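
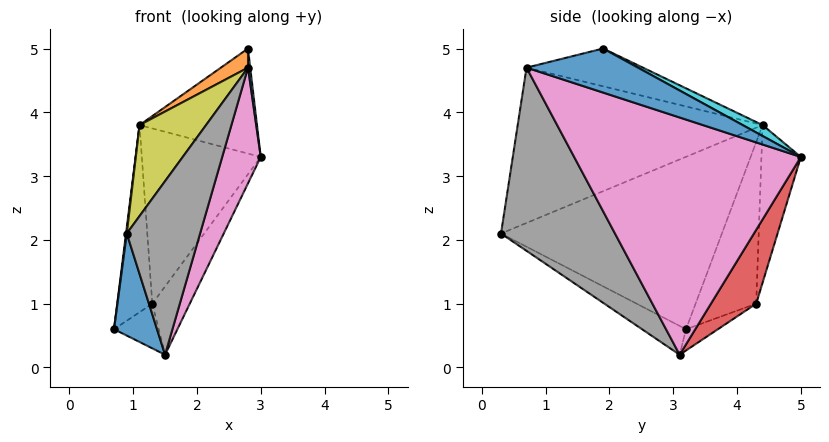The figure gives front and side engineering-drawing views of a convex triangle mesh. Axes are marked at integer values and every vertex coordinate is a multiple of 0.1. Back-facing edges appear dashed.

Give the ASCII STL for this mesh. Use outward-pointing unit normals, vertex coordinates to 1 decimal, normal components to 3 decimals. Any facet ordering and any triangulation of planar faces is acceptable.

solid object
 facet normal -0.446 -0.435 -0.782
  outer loop
   vertex 1.5 3.1 0.2
   vertex 0.9 0.3 2.1
   vertex 0.7 3.2 0.6
  endloop
 endfacet
 facet normal -0.992 -0.004 0.125
  outer loop
   vertex 1.1 4.4 3.8
   vertex 0.7 3.2 0.6
   vertex 0.9 0.3 2.1
  endloop
 endfacet
 facet normal -0.343 0.481 -0.807
  outer loop
   vertex 1.3 4.3 1.0
   vertex 1.5 3.1 0.2
   vertex 0.7 3.2 0.6
  endloop
 endfacet
 facet normal 0.612 0.507 -0.607
  outer loop
   vertex 1.3 4.3 1.0
   vertex 3.0 5.0 3.3
   vertex 1.5 3.1 0.2
  endloop
 endfacet
 facet normal -0.863 0.499 -0.079
  outer loop
   vertex 1.3 4.3 1.0
   vertex 0.7 3.2 0.6
   vertex 1.1 4.4 3.8
  endloop
 endfacet
 facet normal -0.314 0.948 -0.056
  outer loop
   vertex 1.3 4.3 1.0
   vertex 1.1 4.4 3.8
   vertex 3.0 5.0 3.3
  endloop
 endfacet
 facet normal 0.923 -0.157 -0.350
  outer loop
   vertex 2.8 0.7 4.7
   vertex 1.5 3.1 0.2
   vertex 3.0 5.0 3.3
  endloop
 endfacet
 facet normal 0.743 -0.478 -0.469
  outer loop
   vertex 2.8 0.7 4.7
   vertex 0.9 0.3 2.1
   vertex 1.5 3.1 0.2
  endloop
 endfacet
 facet normal -0.774 -0.210 0.598
  outer loop
   vertex 2.8 0.7 4.7
   vertex 1.1 4.4 3.8
   vertex 0.9 0.3 2.1
  endloop
 endfacet
 facet normal 0.080 0.475 0.876
  outer loop
   vertex 2.8 1.9 5.0
   vertex 3.0 5.0 3.3
   vertex 1.1 4.4 3.8
  endloop
 endfacet
 facet normal 0.997 -0.020 0.081
  outer loop
   vertex 2.8 1.9 5.0
   vertex 2.8 0.7 4.7
   vertex 3.0 5.0 3.3
  endloop
 endfacet
 facet normal -0.721 -0.168 0.672
  outer loop
   vertex 2.8 1.9 5.0
   vertex 1.1 4.4 3.8
   vertex 2.8 0.7 4.7
  endloop
 endfacet
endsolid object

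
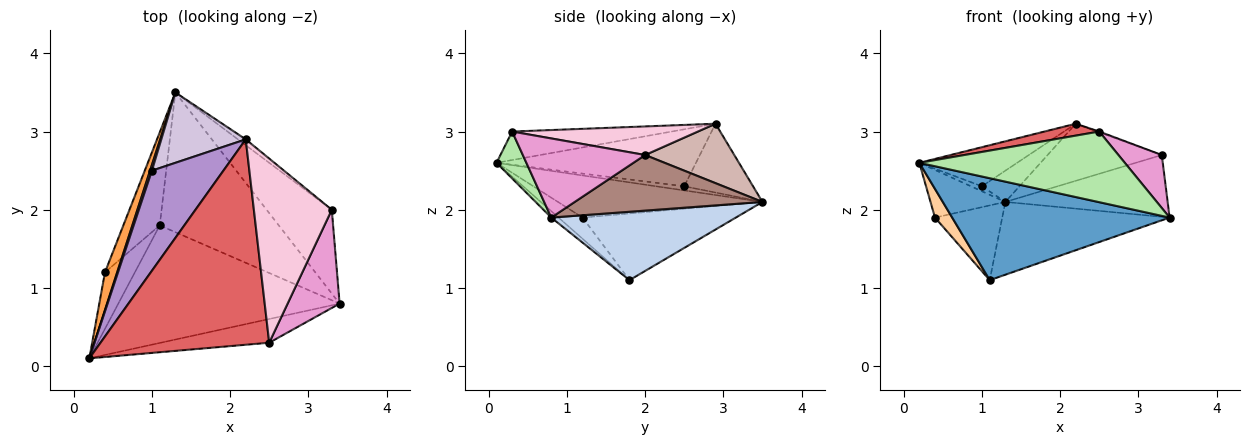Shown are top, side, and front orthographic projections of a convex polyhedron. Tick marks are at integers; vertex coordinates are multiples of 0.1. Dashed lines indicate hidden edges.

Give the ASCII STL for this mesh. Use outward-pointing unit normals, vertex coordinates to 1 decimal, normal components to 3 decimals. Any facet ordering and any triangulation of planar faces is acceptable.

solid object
 facet normal -0.022 -0.655 -0.755
  outer loop
   vertex 1.1 1.8 1.1
   vertex 3.4 0.8 1.9
   vertex 0.2 0.1 2.6
  endloop
 endfacet
 facet normal 0.454 0.412 -0.790
  outer loop
   vertex 1.1 1.8 1.1
   vertex 1.3 3.5 2.1
   vertex 3.4 0.8 1.9
  endloop
 endfacet
 facet normal -0.906 0.332 0.262
  outer loop
   vertex 0.4 1.2 1.9
   vertex 0.2 0.1 2.6
   vertex 1.3 3.5 2.1
  endloop
 endfacet
 facet normal -0.534 -0.383 -0.754
  outer loop
   vertex 0.4 1.2 1.9
   vertex 1.1 1.8 1.1
   vertex 0.2 0.1 2.6
  endloop
 endfacet
 facet normal -0.819 0.359 -0.447
  outer loop
   vertex 0.4 1.2 1.9
   vertex 1.3 3.5 2.1
   vertex 1.1 1.8 1.1
  endloop
 endfacet
 facet normal 0.136 -0.939 -0.315
  outer loop
   vertex 2.5 0.3 3.0
   vertex 0.2 0.1 2.6
   vertex 3.4 0.8 1.9
  endloop
 endfacet
 facet normal -0.166 -0.057 0.984
  outer loop
   vertex 2.5 0.3 3.0
   vertex 2.2 2.9 3.1
   vertex 0.2 0.1 2.6
  endloop
 endfacet
 facet normal -0.861 0.335 0.383
  outer loop
   vertex 1.0 2.5 2.3
   vertex 1.3 3.5 2.1
   vertex 0.2 0.1 2.6
  endloop
 endfacet
 facet normal -0.596 0.292 0.748
  outer loop
   vertex 1.0 2.5 2.3
   vertex 0.2 0.1 2.6
   vertex 2.2 2.9 3.1
  endloop
 endfacet
 facet normal -0.597 0.326 0.733
  outer loop
   vertex 1.0 2.5 2.3
   vertex 2.2 2.9 3.1
   vertex 1.3 3.5 2.1
  endloop
 endfacet
 facet normal 0.566 0.489 -0.663
  outer loop
   vertex 3.3 2.0 2.7
   vertex 3.4 0.8 1.9
   vertex 1.3 3.5 2.1
  endloop
 endfacet
 facet normal 0.613 0.786 -0.081
  outer loop
   vertex 3.3 2.0 2.7
   vertex 1.3 3.5 2.1
   vertex 2.2 2.9 3.1
  endloop
 endfacet
 facet normal 0.801 -0.284 0.526
  outer loop
   vertex 3.3 2.0 2.7
   vertex 2.5 0.3 3.0
   vertex 3.4 0.8 1.9
  endloop
 endfacet
 facet normal 0.344 0.004 0.939
  outer loop
   vertex 3.3 2.0 2.7
   vertex 2.2 2.9 3.1
   vertex 2.5 0.3 3.0
  endloop
 endfacet
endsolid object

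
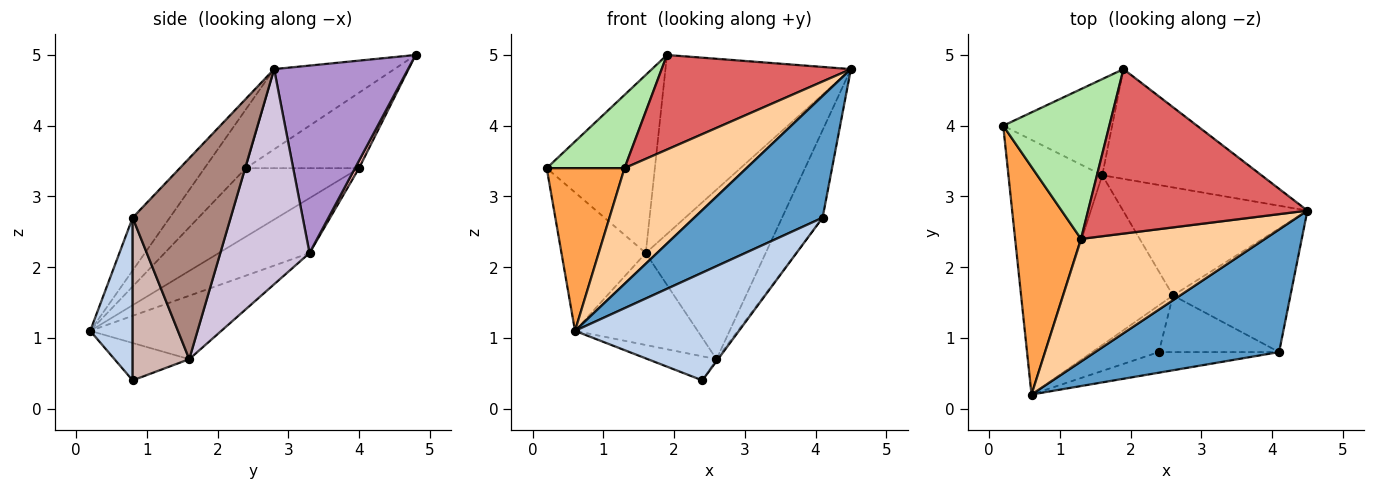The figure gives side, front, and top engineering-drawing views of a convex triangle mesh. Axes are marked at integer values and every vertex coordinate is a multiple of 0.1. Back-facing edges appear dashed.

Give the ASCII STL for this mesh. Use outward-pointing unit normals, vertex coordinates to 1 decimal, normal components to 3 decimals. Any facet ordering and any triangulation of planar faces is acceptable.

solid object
 facet normal -0.200 -0.690 0.695
  outer loop
   vertex 4.1 0.8 2.7
   vertex 4.5 2.8 4.8
   vertex 0.6 0.2 1.1
  endloop
 endfacet
 facet normal 0.246 -0.952 -0.182
  outer loop
   vertex 4.1 0.8 2.7
   vertex 0.6 0.2 1.1
   vertex 2.4 0.8 0.4
  endloop
 endfacet
 facet normal -0.646 -0.444 0.621
  outer loop
   vertex 1.3 2.4 3.4
   vertex 0.2 4.0 3.4
   vertex 0.6 0.2 1.1
  endloop
 endfacet
 facet normal -0.226 -0.669 0.708
  outer loop
   vertex 1.3 2.4 3.4
   vertex 0.6 0.2 1.1
   vertex 4.5 2.8 4.8
  endloop
 endfacet
 facet normal -0.457 0.425 -0.781
  outer loop
   vertex 1.6 3.3 2.2
   vertex 0.6 0.2 1.1
   vertex 0.2 4.0 3.4
  endloop
 endfacet
 facet normal -0.538 -0.370 0.757
  outer loop
   vertex 1.9 4.8 5.0
   vertex 0.2 4.0 3.4
   vertex 1.3 2.4 3.4
  endloop
 endfacet
 facet normal -0.302 -0.475 0.826
  outer loop
   vertex 1.9 4.8 5.0
   vertex 1.3 2.4 3.4
   vertex 4.5 2.8 4.8
  endloop
 endfacet
 facet normal 0.033 0.880 -0.475
  outer loop
   vertex 1.9 4.8 5.0
   vertex 1.6 3.3 2.2
   vertex 0.2 4.0 3.4
  endloop
 endfacet
 facet normal 0.524 0.726 -0.445
  outer loop
   vertex 1.9 4.8 5.0
   vertex 4.5 2.8 4.8
   vertex 1.6 3.3 2.2
  endloop
 endfacet
 facet normal 0.531 0.714 -0.455
  outer loop
   vertex 2.6 1.6 0.7
   vertex 1.6 3.3 2.2
   vertex 4.5 2.8 4.8
  endloop
 endfacet
 facet normal 0.813 0.336 -0.475
  outer loop
   vertex 2.6 1.6 0.7
   vertex 4.5 2.8 4.8
   vertex 4.1 0.8 2.7
  endloop
 endfacet
 facet normal 0.804 0.022 -0.594
  outer loop
   vertex 2.6 1.6 0.7
   vertex 4.1 0.8 2.7
   vertex 2.4 0.8 0.4
  endloop
 endfacet
 facet normal -0.446 0.410 -0.796
  outer loop
   vertex 2.6 1.6 0.7
   vertex 2.4 0.8 0.4
   vertex 0.6 0.2 1.1
  endloop
 endfacet
 facet normal -0.454 0.424 -0.784
  outer loop
   vertex 2.6 1.6 0.7
   vertex 0.6 0.2 1.1
   vertex 1.6 3.3 2.2
  endloop
 endfacet
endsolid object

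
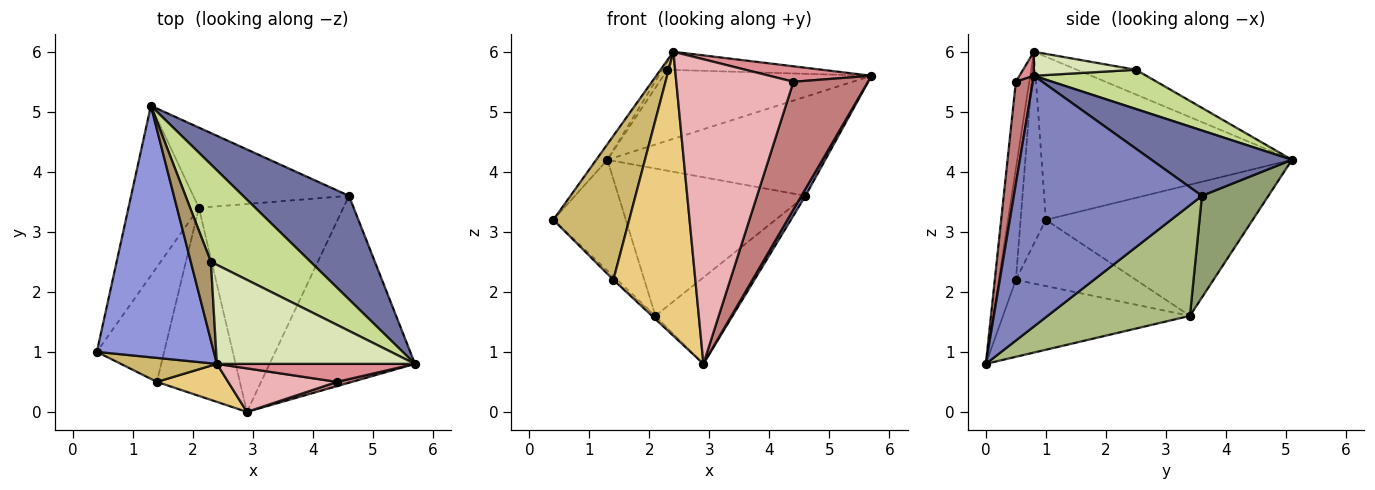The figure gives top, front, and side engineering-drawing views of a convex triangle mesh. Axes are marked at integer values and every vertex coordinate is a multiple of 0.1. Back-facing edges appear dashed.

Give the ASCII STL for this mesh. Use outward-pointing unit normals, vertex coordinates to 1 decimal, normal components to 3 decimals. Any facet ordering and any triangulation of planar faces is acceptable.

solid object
 facet normal 0.407 0.631 0.660
  outer loop
   vertex 4.6 3.6 3.6
   vertex 1.3 5.1 4.2
   vertex 5.7 0.8 5.6
  endloop
 endfacet
 facet normal 0.865 -0.018 -0.501
  outer loop
   vertex 4.6 3.6 3.6
   vertex 5.7 0.8 5.6
   vertex 2.9 0.0 0.8
  endloop
 endfacet
 facet normal -0.812 0.036 0.583
  outer loop
   vertex 2.4 0.8 6.0
   vertex 1.3 5.1 4.2
   vertex 0.4 1.0 3.2
  endloop
 endfacet
 facet normal -0.842 0.295 -0.452
  outer loop
   vertex 2.1 3.4 1.6
   vertex 0.4 1.0 3.2
   vertex 1.3 5.1 4.2
  endloop
 endfacet
 facet normal 0.298 0.838 -0.456
  outer loop
   vertex 2.1 3.4 1.6
   vertex 1.3 5.1 4.2
   vertex 4.6 3.6 3.6
  endloop
 endfacet
 facet normal 0.578 0.313 -0.754
  outer loop
   vertex 2.1 3.4 1.6
   vertex 4.6 3.6 3.6
   vertex 2.9 0.0 0.8
  endloop
 endfacet
 facet normal 0.303 0.561 0.770
  outer loop
   vertex 2.3 2.5 5.7
   vertex 5.7 0.8 5.6
   vertex 1.3 5.1 4.2
  endloop
 endfacet
 facet normal 0.118 0.179 0.977
  outer loop
   vertex 2.3 2.5 5.7
   vertex 2.4 0.8 6.0
   vertex 5.7 0.8 5.6
  endloop
 endfacet
 facet normal -0.774 0.066 0.630
  outer loop
   vertex 2.3 2.5 5.7
   vertex 1.3 5.1 4.2
   vertex 2.4 0.8 6.0
  endloop
 endfacet
 facet normal -0.312 -0.937 0.156
  outer loop
   vertex 1.4 0.5 2.2
   vertex 2.4 0.8 6.0
   vertex 0.4 1.0 3.2
  endloop
 endfacet
 facet normal -0.202 -0.971 0.130
  outer loop
   vertex 1.4 0.5 2.2
   vertex 2.9 0.0 0.8
   vertex 2.4 0.8 6.0
  endloop
 endfacet
 facet normal -0.701 0.022 -0.712
  outer loop
   vertex 1.4 0.5 2.2
   vertex 0.4 1.0 3.2
   vertex 2.1 3.4 1.6
  endloop
 endfacet
 facet normal -0.680 0.012 -0.733
  outer loop
   vertex 1.4 0.5 2.2
   vertex 2.1 3.4 1.6
   vertex 2.9 0.0 0.8
  endloop
 endfacet
 facet normal 0.222 -0.974 0.033
  outer loop
   vertex 4.4 0.5 5.5
   vertex 2.9 0.0 0.8
   vertex 5.7 0.8 5.6
  endloop
 endfacet
 facet normal 0.092 -0.649 0.756
  outer loop
   vertex 4.4 0.5 5.5
   vertex 5.7 0.8 5.6
   vertex 2.4 0.8 6.0
  endloop
 endfacet
 facet normal -0.112 -0.984 0.141
  outer loop
   vertex 4.4 0.5 5.5
   vertex 2.4 0.8 6.0
   vertex 2.9 0.0 0.8
  endloop
 endfacet
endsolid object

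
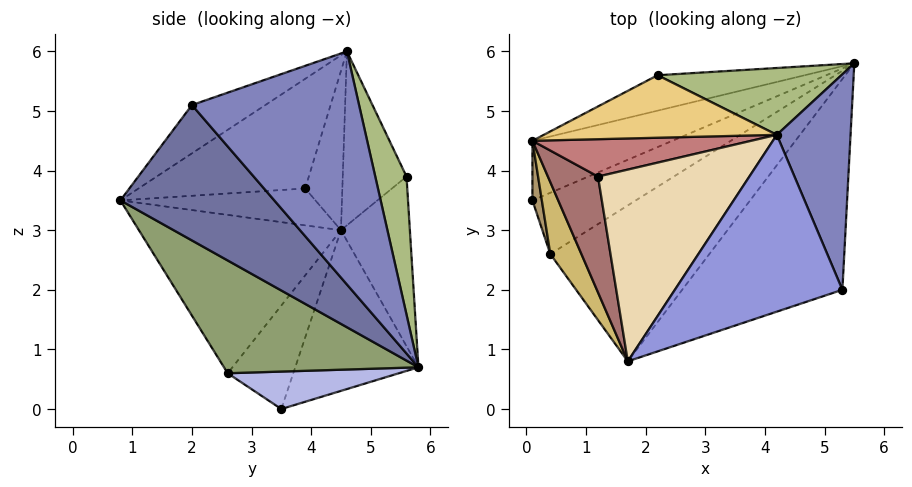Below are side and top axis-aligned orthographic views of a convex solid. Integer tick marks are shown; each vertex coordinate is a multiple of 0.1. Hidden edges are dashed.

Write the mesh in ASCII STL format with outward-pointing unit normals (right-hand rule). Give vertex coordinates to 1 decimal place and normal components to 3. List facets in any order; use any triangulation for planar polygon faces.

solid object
 facet normal 0.475 -0.676 -0.563
  outer loop
   vertex 5.3 2.0 5.1
   vertex 1.7 0.8 3.5
   vertex 5.5 5.8 0.7
  endloop
 endfacet
 facet normal 0.913 0.286 0.289
  outer loop
   vertex 5.3 2.0 5.1
   vertex 5.5 5.8 0.7
   vertex 4.2 4.6 6.0
  endloop
 endfacet
 facet normal -0.253 -0.410 0.876
  outer loop
   vertex 5.3 2.0 5.1
   vertex 4.2 4.6 6.0
   vertex 1.7 0.8 3.5
  endloop
 endfacet
 facet normal 0.303 -0.457 -0.836
  outer loop
   vertex 0.4 2.6 0.6
   vertex 0.1 3.5 0.0
   vertex 5.5 5.8 0.7
  endloop
 endfacet
 facet normal 0.431 -0.667 -0.607
  outer loop
   vertex 0.4 2.6 0.6
   vertex 5.5 5.8 0.7
   vertex 1.7 0.8 3.5
  endloop
 endfacet
 facet normal 0.197 0.945 0.262
  outer loop
   vertex 2.2 5.6 3.9
   vertex 4.2 4.6 6.0
   vertex 5.5 5.8 0.7
  endloop
 endfacet
 facet normal -0.341 0.892 -0.297
  outer loop
   vertex 0.1 4.5 3.0
   vertex 5.5 5.8 0.7
   vertex 0.1 3.5 0.0
  endloop
 endfacet
 facet normal -0.341 0.892 -0.296
  outer loop
   vertex 0.1 4.5 3.0
   vertex 2.2 5.6 3.9
   vertex 5.5 5.8 0.7
  endloop
 endfacet
 facet normal -0.961 -0.262 0.087
  outer loop
   vertex 0.1 4.5 3.0
   vertex 0.1 3.5 0.0
   vertex 0.4 2.6 0.6
  endloop
 endfacet
 facet normal -0.912 -0.370 0.179
  outer loop
   vertex 0.1 4.5 3.0
   vertex 0.4 2.6 0.6
   vertex 1.7 0.8 3.5
  endloop
 endfacet
 facet normal -0.538 0.437 0.721
  outer loop
   vertex 0.1 4.5 3.0
   vertex 4.2 4.6 6.0
   vertex 2.2 5.6 3.9
  endloop
 endfacet
 facet normal -0.580 -0.145 0.801
  outer loop
   vertex 1.2 3.9 3.7
   vertex 1.7 0.8 3.5
   vertex 4.2 4.6 6.0
  endloop
 endfacet
 facet normal -0.587 -0.146 0.797
  outer loop
   vertex 1.2 3.9 3.7
   vertex 0.1 4.5 3.0
   vertex 1.7 0.8 3.5
  endloop
 endfacet
 facet normal -0.583 -0.134 0.801
  outer loop
   vertex 1.2 3.9 3.7
   vertex 4.2 4.6 6.0
   vertex 0.1 4.5 3.0
  endloop
 endfacet
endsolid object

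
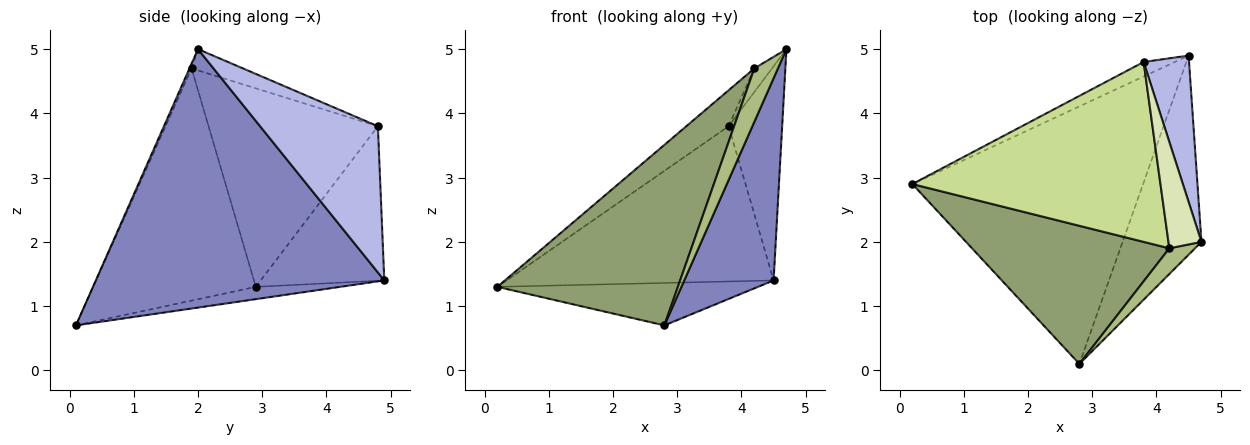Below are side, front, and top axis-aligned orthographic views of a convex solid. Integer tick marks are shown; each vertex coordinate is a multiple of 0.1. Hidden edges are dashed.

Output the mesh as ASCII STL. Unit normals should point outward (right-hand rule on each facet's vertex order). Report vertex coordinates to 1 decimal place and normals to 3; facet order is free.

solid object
 facet normal -0.053 0.162 -0.985
  outer loop
   vertex 2.8 0.1 0.7
   vertex 0.2 2.9 1.3
   vertex 4.5 4.9 1.4
  endloop
 endfacet
 facet normal 0.917 -0.284 -0.280
  outer loop
   vertex 2.8 0.1 0.7
   vertex 4.5 4.9 1.4
   vertex 4.7 2.0 5.0
  endloop
 endfacet
 facet normal -0.419 0.904 -0.084
  outer loop
   vertex 3.8 4.8 3.8
   vertex 4.5 4.9 1.4
   vertex 0.2 2.9 1.3
  endloop
 endfacet
 facet normal 0.876 0.398 0.272
  outer loop
   vertex 3.8 4.8 3.8
   vertex 4.7 2.0 5.0
   vertex 4.5 4.9 1.4
  endloop
 endfacet
 facet normal -0.582 -0.646 0.494
  outer loop
   vertex 4.2 1.9 4.7
   vertex 0.2 2.9 1.3
   vertex 2.8 0.1 0.7
  endloop
 endfacet
 facet normal -0.080 -0.898 0.432
  outer loop
   vertex 4.2 1.9 4.7
   vertex 2.8 0.1 0.7
   vertex 4.7 2.0 5.0
  endloop
 endfacet
 facet normal -0.617 0.154 0.772
  outer loop
   vertex 4.2 1.9 4.7
   vertex 3.8 4.8 3.8
   vertex 0.2 2.9 1.3
  endloop
 endfacet
 facet normal -0.532 0.183 0.826
  outer loop
   vertex 4.2 1.9 4.7
   vertex 4.7 2.0 5.0
   vertex 3.8 4.8 3.8
  endloop
 endfacet
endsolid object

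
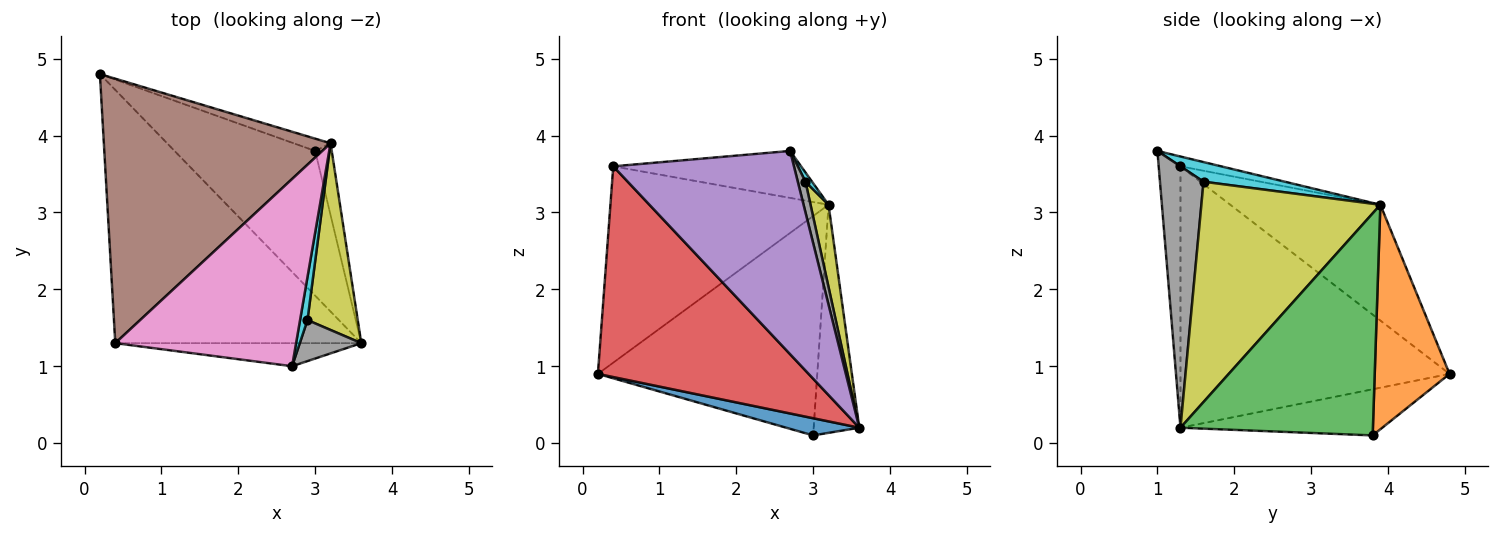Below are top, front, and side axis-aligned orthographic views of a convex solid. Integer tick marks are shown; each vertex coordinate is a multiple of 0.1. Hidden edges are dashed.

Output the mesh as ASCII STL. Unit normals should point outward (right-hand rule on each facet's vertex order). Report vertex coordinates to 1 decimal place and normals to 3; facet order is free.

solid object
 facet normal -0.310 -0.112 -0.944
  outer loop
   vertex 3.0 3.8 0.1
   vertex 3.6 1.3 0.2
   vertex 0.2 4.8 0.9
  endloop
 endfacet
 facet normal 0.322 0.945 -0.053
  outer loop
   vertex 3.2 3.9 3.1
   vertex 3.0 3.8 0.1
   vertex 0.2 4.8 0.9
  endloop
 endfacet
 facet normal 0.970 0.230 -0.072
  outer loop
   vertex 3.2 3.9 3.1
   vertex 3.6 1.3 0.2
   vertex 3.0 3.8 0.1
  endloop
 endfacet
 facet normal -0.633 -0.495 -0.595
  outer loop
   vertex 0.4 1.3 3.6
   vertex 0.2 4.8 0.9
   vertex 3.6 1.3 0.2
  endloop
 endfacet
 facet normal -0.119 -0.987 -0.112
  outer loop
   vertex 0.4 1.3 3.6
   vertex 3.6 1.3 0.2
   vertex 2.7 1.0 3.8
  endloop
 endfacet
 facet normal -0.379 0.551 0.743
  outer loop
   vertex 0.4 1.3 3.6
   vertex 3.2 3.9 3.1
   vertex 0.2 4.8 0.9
  endloop
 endfacet
 facet normal -0.053 0.243 0.969
  outer loop
   vertex 0.4 1.3 3.6
   vertex 2.7 1.0 3.8
   vertex 3.2 3.9 3.1
  endloop
 endfacet
 facet normal 0.959 -0.169 0.226
  outer loop
   vertex 2.9 1.6 3.4
   vertex 2.7 1.0 3.8
   vertex 3.6 1.3 0.2
  endloop
 endfacet
 facet normal 0.970 -0.098 0.221
  outer loop
   vertex 2.9 1.6 3.4
   vertex 3.6 1.3 0.2
   vertex 3.2 3.9 3.1
  endloop
 endfacet
 facet normal 0.933 -0.076 0.353
  outer loop
   vertex 2.9 1.6 3.4
   vertex 3.2 3.9 3.1
   vertex 2.7 1.0 3.8
  endloop
 endfacet
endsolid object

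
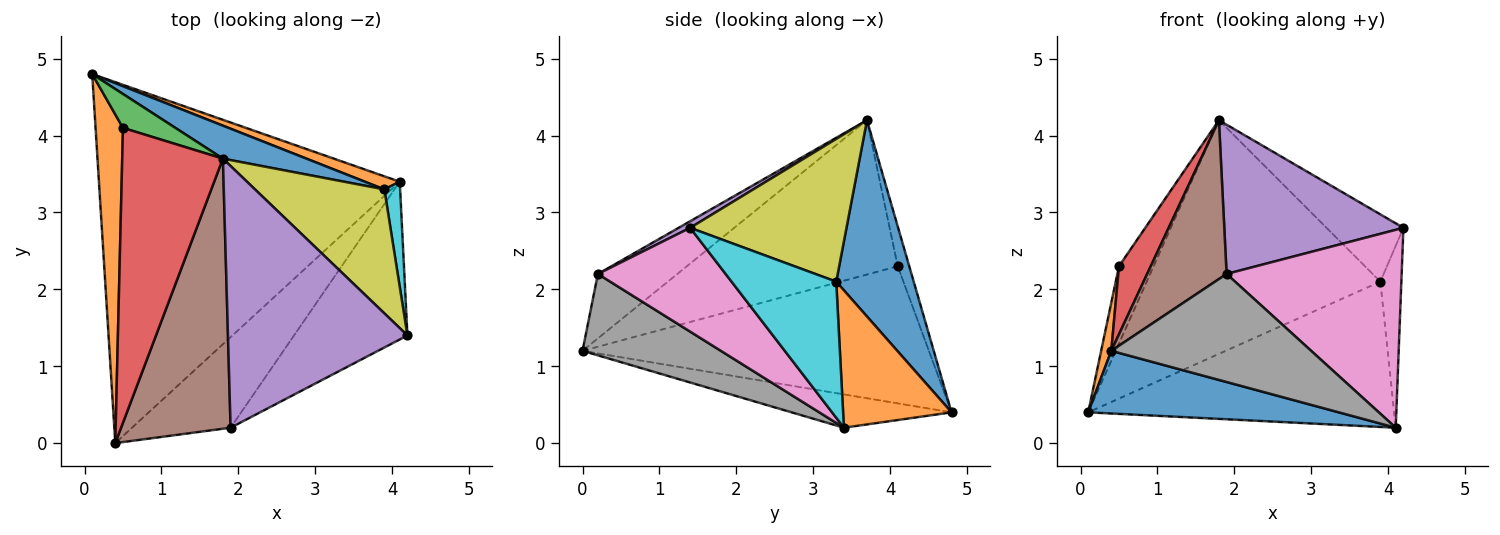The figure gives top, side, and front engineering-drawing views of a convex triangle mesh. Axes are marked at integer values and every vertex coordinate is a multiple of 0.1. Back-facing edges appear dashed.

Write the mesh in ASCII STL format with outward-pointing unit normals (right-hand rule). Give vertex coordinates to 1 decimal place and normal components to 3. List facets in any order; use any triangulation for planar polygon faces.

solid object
 facet normal -0.108 -0.170 -0.979
  outer loop
   vertex 4.1 3.4 0.2
   vertex 0.4 0.0 1.2
   vertex 0.1 4.8 0.4
  endloop
 endfacet
 facet normal -0.980 -0.029 0.196
  outer loop
   vertex 0.5 4.1 2.3
   vertex 0.1 4.8 0.4
   vertex 0.4 0.0 1.2
  endloop
 endfacet
 facet normal -0.292 0.876 0.384
  outer loop
   vertex 0.5 4.1 2.3
   vertex 1.8 3.7 4.2
   vertex 0.1 4.8 0.4
  endloop
 endfacet
 facet normal -0.831 -0.125 0.542
  outer loop
   vertex 0.5 4.1 2.3
   vertex 0.4 0.0 1.2
   vertex 1.8 3.7 4.2
  endloop
 endfacet
 facet normal 0.032 -0.495 0.868
  outer loop
   vertex 1.9 0.2 2.2
   vertex 4.2 1.4 2.8
   vertex 1.8 3.7 4.2
  endloop
 endfacet
 facet normal -0.452 -0.452 0.769
  outer loop
   vertex 1.9 0.2 2.2
   vertex 1.8 3.7 4.2
   vertex 0.4 0.0 1.2
  endloop
 endfacet
 facet normal 0.496 -0.679 -0.541
  outer loop
   vertex 1.9 0.2 2.2
   vertex 4.1 3.4 0.2
   vertex 4.2 1.4 2.8
  endloop
 endfacet
 facet normal 0.469 -0.677 -0.568
  outer loop
   vertex 1.9 0.2 2.2
   vertex 0.4 0.0 1.2
   vertex 4.1 3.4 0.2
  endloop
 endfacet
 facet normal 0.696 0.342 0.631
  outer loop
   vertex 3.9 3.3 2.1
   vertex 1.8 3.7 4.2
   vertex 4.2 1.4 2.8
  endloop
 endfacet
 facet normal 0.974 0.195 0.113
  outer loop
   vertex 3.9 3.3 2.1
   vertex 4.2 1.4 2.8
   vertex 4.1 3.4 0.2
  endloop
 endfacet
 facet normal 0.312 0.941 0.133
  outer loop
   vertex 3.9 3.3 2.1
   vertex 0.1 4.8 0.4
   vertex 1.8 3.7 4.2
  endloop
 endfacet
 facet normal 0.333 0.939 0.084
  outer loop
   vertex 3.9 3.3 2.1
   vertex 4.1 3.4 0.2
   vertex 0.1 4.8 0.4
  endloop
 endfacet
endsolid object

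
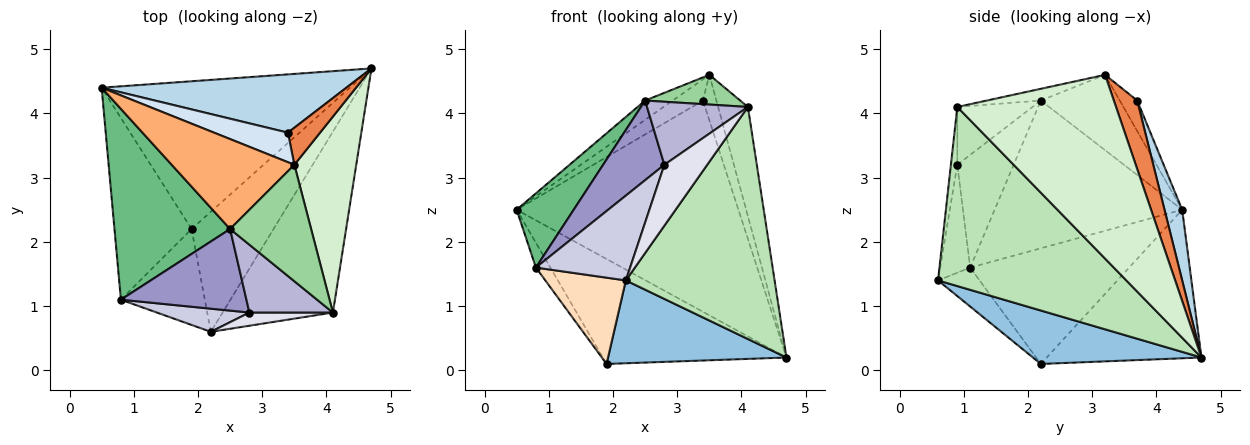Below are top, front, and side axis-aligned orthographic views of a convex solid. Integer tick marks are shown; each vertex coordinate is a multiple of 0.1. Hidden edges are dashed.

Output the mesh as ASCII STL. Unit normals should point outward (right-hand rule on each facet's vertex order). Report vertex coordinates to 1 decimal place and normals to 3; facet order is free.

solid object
 facet normal -0.438 0.520 -0.733
  outer loop
   vertex 1.9 2.2 0.1
   vertex 0.5 4.4 2.5
   vertex 4.7 4.7 0.2
  endloop
 endfacet
 facet normal 0.473 -0.501 -0.725
  outer loop
   vertex 1.9 2.2 0.1
   vertex 4.7 4.7 0.2
   vertex 2.2 0.6 1.4
  endloop
 endfacet
 facet normal 0.077 0.961 0.265
  outer loop
   vertex 3.4 3.7 4.2
   vertex 4.7 4.7 0.2
   vertex 0.5 4.4 2.5
  endloop
 endfacet
 facet normal -0.318 0.553 0.770
  outer loop
   vertex 3.4 3.7 4.2
   vertex 0.5 4.4 2.5
   vertex 3.5 3.2 4.6
  endloop
 endfacet
 facet normal 0.803 0.462 0.376
  outer loop
   vertex 3.4 3.7 4.2
   vertex 3.5 3.2 4.6
   vertex 4.7 4.7 0.2
  endloop
 endfacet
 facet normal -0.515 0.180 0.838
  outer loop
   vertex 2.5 2.2 4.2
   vertex 3.5 3.2 4.6
   vertex 0.5 4.4 2.5
  endloop
 endfacet
 facet normal -0.830 0.075 -0.553
  outer loop
   vertex 0.8 1.1 1.6
   vertex 0.5 4.4 2.5
   vertex 1.9 2.2 0.1
  endloop
 endfacet
 facet normal -0.326 -0.632 -0.703
  outer loop
   vertex 0.8 1.1 1.6
   vertex 1.9 2.2 0.1
   vertex 2.2 0.6 1.4
  endloop
 endfacet
 facet normal -0.766 -0.233 0.599
  outer loop
   vertex 0.8 1.1 1.6
   vertex 2.5 2.2 4.2
   vertex 0.5 4.4 2.5
  endloop
 endfacet
 facet normal -0.139 -0.245 0.960
  outer loop
   vertex 4.1 0.9 4.1
   vertex 3.5 3.2 4.6
   vertex 2.5 2.2 4.2
  endloop
 endfacet
 facet normal 0.706 -0.558 -0.435
  outer loop
   vertex 4.1 0.9 4.1
   vertex 2.2 0.6 1.4
   vertex 4.7 4.7 0.2
  endloop
 endfacet
 facet normal 0.933 0.175 0.314
  outer loop
   vertex 4.1 0.9 4.1
   vertex 4.7 4.7 0.2
   vertex 3.5 3.2 4.6
  endloop
 endfacet
 facet normal -0.540 -0.588 0.602
  outer loop
   vertex 2.8 0.9 3.2
   vertex 2.5 2.2 4.2
   vertex 0.8 1.1 1.6
  endloop
 endfacet
 facet normal -0.452 -0.607 0.653
  outer loop
   vertex 2.8 0.9 3.2
   vertex 4.1 0.9 4.1
   vertex 2.5 2.2 4.2
  endloop
 endfacet
 facet normal -0.293 -0.922 0.252
  outer loop
   vertex 2.8 0.9 3.2
   vertex 0.8 1.1 1.6
   vertex 2.2 0.6 1.4
  endloop
 endfacet
 facet normal -0.145 -0.967 0.210
  outer loop
   vertex 2.8 0.9 3.2
   vertex 2.2 0.6 1.4
   vertex 4.1 0.9 4.1
  endloop
 endfacet
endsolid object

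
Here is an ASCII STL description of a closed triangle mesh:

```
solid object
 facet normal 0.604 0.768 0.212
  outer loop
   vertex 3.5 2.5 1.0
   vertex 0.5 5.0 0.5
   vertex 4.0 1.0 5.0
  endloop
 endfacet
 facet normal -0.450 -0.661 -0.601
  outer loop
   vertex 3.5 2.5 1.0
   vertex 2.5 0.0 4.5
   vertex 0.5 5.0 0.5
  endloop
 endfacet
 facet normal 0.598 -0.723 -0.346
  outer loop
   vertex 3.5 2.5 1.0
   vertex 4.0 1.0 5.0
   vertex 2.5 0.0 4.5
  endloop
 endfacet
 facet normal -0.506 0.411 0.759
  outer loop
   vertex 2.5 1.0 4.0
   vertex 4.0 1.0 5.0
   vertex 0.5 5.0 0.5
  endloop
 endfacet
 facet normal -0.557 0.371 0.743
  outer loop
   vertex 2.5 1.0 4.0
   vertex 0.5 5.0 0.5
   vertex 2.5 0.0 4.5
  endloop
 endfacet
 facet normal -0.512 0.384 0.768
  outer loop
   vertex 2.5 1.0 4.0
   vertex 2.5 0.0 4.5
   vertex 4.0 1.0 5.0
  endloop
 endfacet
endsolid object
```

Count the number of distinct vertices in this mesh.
5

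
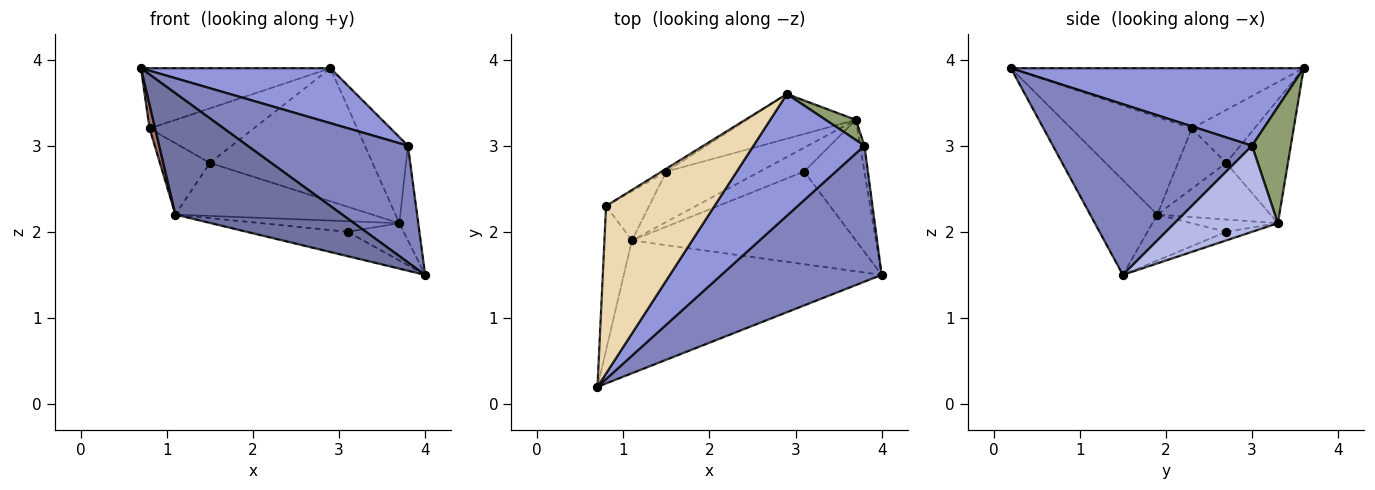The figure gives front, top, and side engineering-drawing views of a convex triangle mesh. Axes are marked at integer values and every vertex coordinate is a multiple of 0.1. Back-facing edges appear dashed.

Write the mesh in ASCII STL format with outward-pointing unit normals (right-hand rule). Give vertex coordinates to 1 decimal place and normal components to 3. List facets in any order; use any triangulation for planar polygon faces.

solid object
 facet normal -0.262 -0.651 -0.713
  outer loop
   vertex 1.1 1.9 2.2
   vertex 4.0 1.5 1.5
   vertex 0.7 0.2 3.9
  endloop
 endfacet
 facet normal 0.629 -0.506 0.590
  outer loop
   vertex 3.8 3.0 3.0
   vertex 0.7 0.2 3.9
   vertex 4.0 1.5 1.5
  endloop
 endfacet
 facet normal 0.537 -0.347 0.769
  outer loop
   vertex 3.8 3.0 3.0
   vertex 2.9 3.6 3.9
   vertex 0.7 0.2 3.9
  endloop
 endfacet
 facet normal 0.982 0.180 -0.049
  outer loop
   vertex 3.8 3.0 3.0
   vertex 4.0 1.5 1.5
   vertex 3.7 3.3 2.1
  endloop
 endfacet
 facet normal 0.659 0.732 0.171
  outer loop
   vertex 3.8 3.0 3.0
   vertex 3.7 3.3 2.1
   vertex 2.9 3.6 3.9
  endloop
 endfacet
 facet normal -0.135 0.293 -0.947
  outer loop
   vertex 3.1 2.7 2.0
   vertex 3.7 3.3 2.1
   vertex 4.0 1.5 1.5
  endloop
 endfacet
 facet normal -0.195 0.249 -0.949
  outer loop
   vertex 3.1 2.7 2.0
   vertex 4.0 1.5 1.5
   vertex 1.1 1.9 2.2
  endloop
 endfacet
 facet normal -0.246 0.394 -0.886
  outer loop
   vertex 3.1 2.7 2.0
   vertex 1.1 1.9 2.2
   vertex 3.7 3.3 2.1
  endloop
 endfacet
 facet normal -0.338 0.892 -0.299
  outer loop
   vertex 1.5 2.7 2.8
   vertex 2.9 3.6 3.9
   vertex 3.7 3.3 2.1
  endloop
 endfacet
 facet normal -0.385 0.669 -0.636
  outer loop
   vertex 1.5 2.7 2.8
   vertex 3.7 3.3 2.1
   vertex 1.1 1.9 2.2
  endloop
 endfacet
 facet normal -0.515 0.856 -0.045
  outer loop
   vertex 0.8 2.3 3.2
   vertex 2.9 3.6 3.9
   vertex 1.5 2.7 2.8
  endloop
 endfacet
 facet normal -0.464 0.300 0.834
  outer loop
   vertex 0.8 2.3 3.2
   vertex 0.7 0.2 3.9
   vertex 2.9 3.6 3.9
  endloop
 endfacet
 facet normal -0.962 -0.044 -0.271
  outer loop
   vertex 0.8 2.3 3.2
   vertex 1.1 1.9 2.2
   vertex 0.7 0.2 3.9
  endloop
 endfacet
 facet normal -0.622 0.644 -0.444
  outer loop
   vertex 0.8 2.3 3.2
   vertex 1.5 2.7 2.8
   vertex 1.1 1.9 2.2
  endloop
 endfacet
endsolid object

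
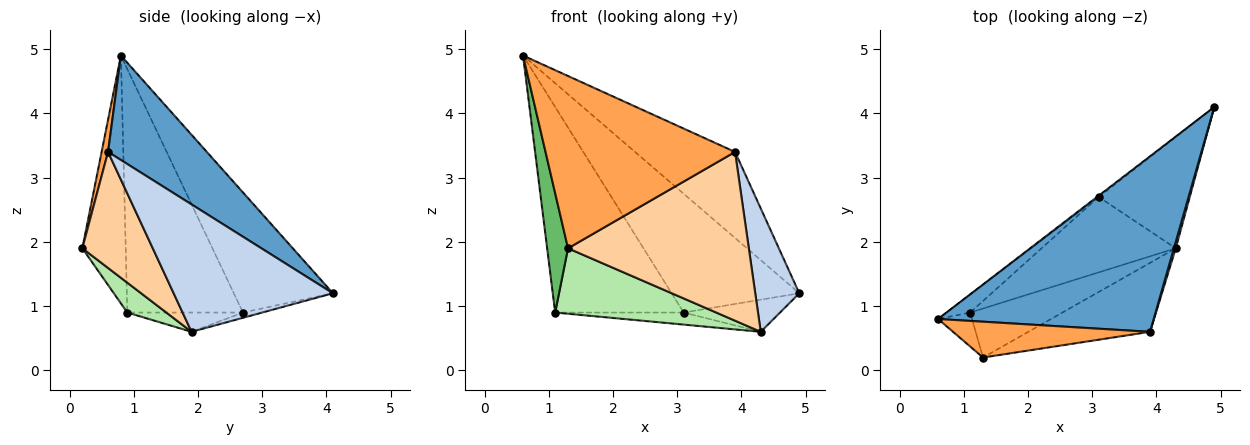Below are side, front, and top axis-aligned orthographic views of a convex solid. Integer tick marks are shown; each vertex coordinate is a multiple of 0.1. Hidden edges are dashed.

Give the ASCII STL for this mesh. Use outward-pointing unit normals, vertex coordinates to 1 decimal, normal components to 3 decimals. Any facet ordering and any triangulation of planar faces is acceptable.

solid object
 facet normal 0.399 0.404 0.823
  outer loop
   vertex 3.9 0.6 3.4
   vertex 4.9 4.1 1.2
   vertex 0.6 0.8 4.9
  endloop
 endfacet
 facet normal 0.964 -0.267 0.014
  outer loop
   vertex 3.9 0.6 3.4
   vertex 4.3 1.9 0.6
   vertex 4.9 4.1 1.2
  endloop
 endfacet
 facet normal 0.033 -0.979 0.203
  outer loop
   vertex 3.9 0.6 3.4
   vertex 0.6 0.8 4.9
   vertex 1.3 0.2 1.9
  endloop
 endfacet
 facet normal 0.339 -0.871 -0.356
  outer loop
   vertex 3.9 0.6 3.4
   vertex 1.3 0.2 1.9
   vertex 4.3 1.9 0.6
  endloop
 endfacet
 facet normal -0.894 -0.431 -0.123
  outer loop
   vertex 1.1 0.9 0.9
   vertex 1.3 0.2 1.9
   vertex 0.6 0.8 4.9
  endloop
 endfacet
 facet normal 0.190 -0.786 -0.588
  outer loop
   vertex 1.1 0.9 0.9
   vertex 4.3 1.9 0.6
   vertex 1.3 0.2 1.9
  endloop
 endfacet
 facet normal -0.613 0.790 -0.008
  outer loop
   vertex 3.1 2.7 0.9
   vertex 0.6 0.8 4.9
   vertex 4.9 4.1 1.2
  endloop
 endfacet
 facet normal -0.668 0.742 -0.065
  outer loop
   vertex 3.1 2.7 0.9
   vertex 1.1 0.9 0.9
   vertex 0.6 0.8 4.9
  endloop
 endfacet
 facet normal -0.055 0.277 -0.959
  outer loop
   vertex 3.1 2.7 0.9
   vertex 4.9 4.1 1.2
   vertex 4.3 1.9 0.6
  endloop
 endfacet
 facet normal -0.140 0.156 -0.978
  outer loop
   vertex 3.1 2.7 0.9
   vertex 4.3 1.9 0.6
   vertex 1.1 0.9 0.9
  endloop
 endfacet
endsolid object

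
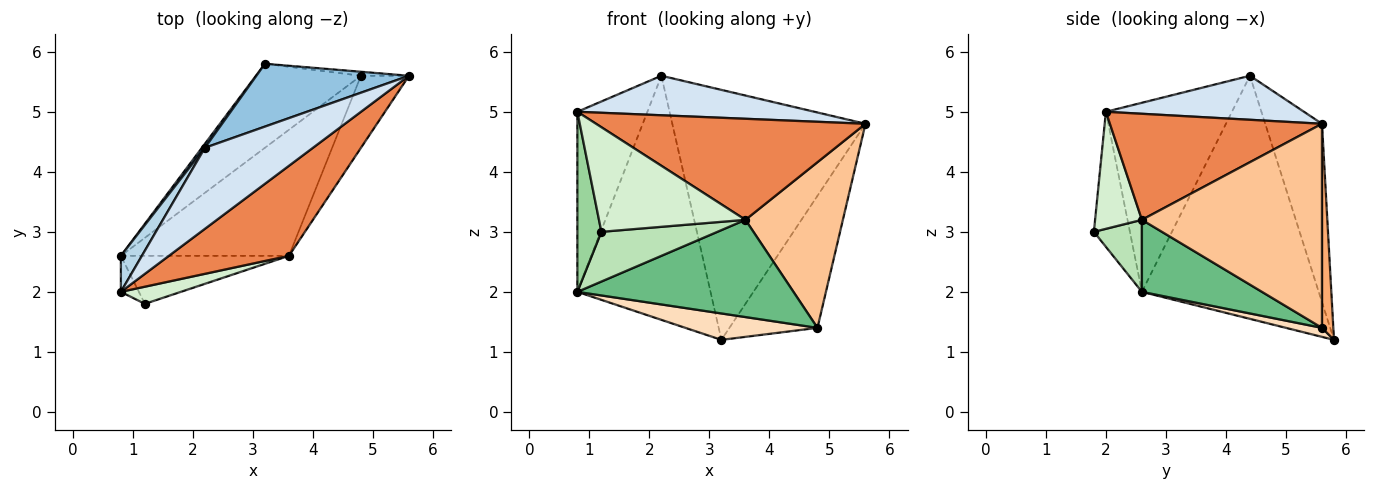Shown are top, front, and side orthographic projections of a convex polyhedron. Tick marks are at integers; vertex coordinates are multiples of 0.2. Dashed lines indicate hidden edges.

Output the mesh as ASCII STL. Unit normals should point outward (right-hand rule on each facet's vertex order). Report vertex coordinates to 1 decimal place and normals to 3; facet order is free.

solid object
 facet normal -0.799 0.602 0.010
  outer loop
   vertex 2.2 4.4 5.6
   vertex 3.2 5.8 1.2
   vertex 0.8 2.6 2.0
  endloop
 endfacet
 facet normal -0.274 0.933 0.234
  outer loop
   vertex 2.2 4.4 5.6
   vertex 5.6 5.6 4.8
   vertex 3.2 5.8 1.2
  endloop
 endfacet
 facet normal -0.870 0.483 0.097
  outer loop
   vertex 0.8 2.0 5.0
   vertex 2.2 4.4 5.6
   vertex 0.8 2.6 2.0
  endloop
 endfacet
 facet normal 0.344 -0.412 0.844
  outer loop
   vertex 0.8 2.0 5.0
   vertex 5.6 5.6 4.8
   vertex 2.2 4.4 5.6
  endloop
 endfacet
 facet normal 0.507 -0.644 0.574
  outer loop
   vertex 3.6 2.6 3.2
   vertex 5.6 5.6 4.8
   vertex 0.8 2.0 5.0
  endloop
 endfacet
 facet normal 0.128 0.991 -0.030
  outer loop
   vertex 4.8 5.6 1.4
   vertex 3.2 5.8 1.2
   vertex 5.6 5.6 4.8
  endloop
 endfacet
 facet normal 0.861 -0.466 -0.203
  outer loop
   vertex 4.8 5.6 1.4
   vertex 5.6 5.6 4.8
   vertex 3.6 2.6 3.2
  endloop
 endfacet
 facet normal 0.081 -0.299 -0.951
  outer loop
   vertex 4.8 5.6 1.4
   vertex 0.8 2.6 2.0
   vertex 3.2 5.8 1.2
  endloop
 endfacet
 facet normal 0.321 -0.578 -0.750
  outer loop
   vertex 4.8 5.6 1.4
   vertex 3.6 2.6 3.2
   vertex 0.8 2.6 2.0
  endloop
 endfacet
 facet normal -0.827 -0.551 -0.110
  outer loop
   vertex 1.2 1.8 3.0
   vertex 0.8 2.0 5.0
   vertex 0.8 2.6 2.0
  endloop
 endfacet
 facet normal 0.285 -0.689 -0.666
  outer loop
   vertex 1.2 1.8 3.0
   vertex 0.8 2.6 2.0
   vertex 3.6 2.6 3.2
  endloop
 endfacet
 facet normal 0.301 -0.941 0.154
  outer loop
   vertex 1.2 1.8 3.0
   vertex 3.6 2.6 3.2
   vertex 0.8 2.0 5.0
  endloop
 endfacet
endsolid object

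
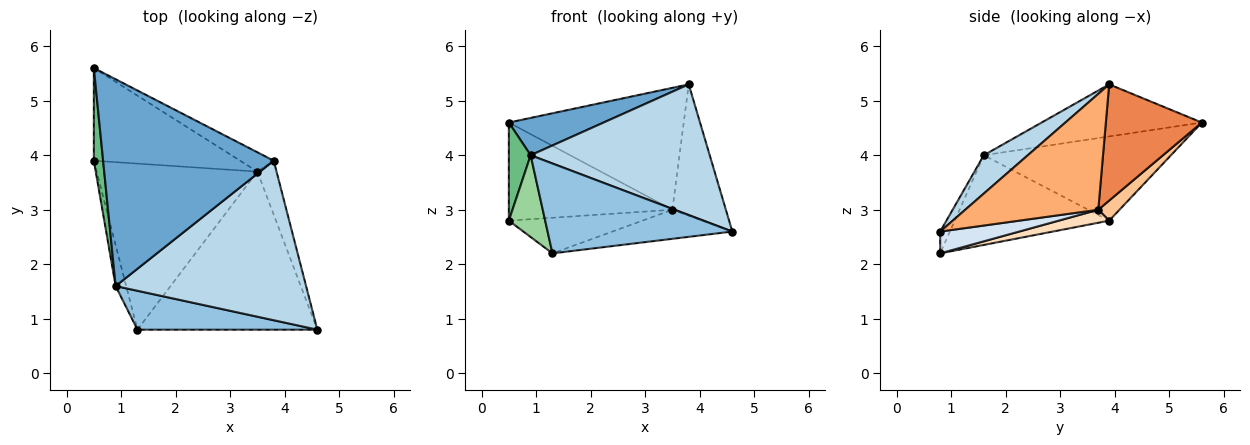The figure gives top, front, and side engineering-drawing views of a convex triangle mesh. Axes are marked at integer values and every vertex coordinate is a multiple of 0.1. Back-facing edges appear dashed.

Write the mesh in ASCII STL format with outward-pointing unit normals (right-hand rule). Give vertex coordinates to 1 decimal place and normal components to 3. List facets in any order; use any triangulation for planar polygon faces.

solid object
 facet normal -0.288 -0.170 0.943
  outer loop
   vertex 0.9 1.6 4.0
   vertex 3.8 3.9 5.3
   vertex 0.5 5.6 4.6
  endloop
 endfacet
 facet normal -0.048 -0.917 0.397
  outer loop
   vertex 0.9 1.6 4.0
   vertex 1.3 0.8 2.2
   vertex 4.6 0.8 2.6
  endloop
 endfacet
 facet normal 0.154 -0.626 0.764
  outer loop
   vertex 0.9 1.6 4.0
   vertex 4.6 0.8 2.6
   vertex 3.8 3.9 5.3
  endloop
 endfacet
 facet normal 0.118 0.180 -0.977
  outer loop
   vertex 3.5 3.7 3.0
   vertex 4.6 0.8 2.6
   vertex 1.3 0.8 2.2
  endloop
 endfacet
 facet normal 0.477 0.868 -0.138
  outer loop
   vertex 3.5 3.7 3.0
   vertex 0.5 5.6 4.6
   vertex 3.8 3.9 5.3
  endloop
 endfacet
 facet normal 0.917 0.369 -0.152
  outer loop
   vertex 3.5 3.7 3.0
   vertex 3.8 3.9 5.3
   vertex 4.6 0.8 2.6
  endloop
 endfacet
 facet normal 0.094 0.724 -0.684
  outer loop
   vertex 0.5 3.9 2.8
   vertex 0.5 5.6 4.6
   vertex 3.5 3.7 3.0
  endloop
 endfacet
 facet normal 0.079 0.209 -0.975
  outer loop
   vertex 0.5 3.9 2.8
   vertex 3.5 3.7 3.0
   vertex 1.3 0.8 2.2
  endloop
 endfacet
 facet normal -0.987 -0.115 0.109
  outer loop
   vertex 0.5 3.9 2.8
   vertex 0.9 1.6 4.0
   vertex 0.5 5.6 4.6
  endloop
 endfacet
 facet normal -0.967 -0.228 -0.114
  outer loop
   vertex 0.5 3.9 2.8
   vertex 1.3 0.8 2.2
   vertex 0.9 1.6 4.0
  endloop
 endfacet
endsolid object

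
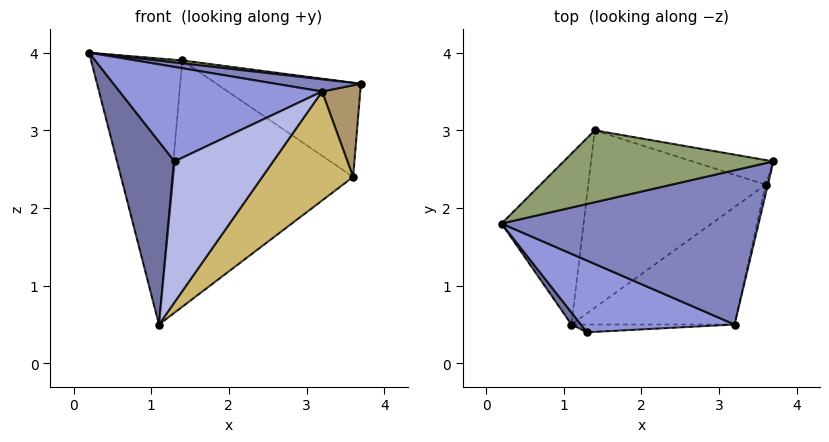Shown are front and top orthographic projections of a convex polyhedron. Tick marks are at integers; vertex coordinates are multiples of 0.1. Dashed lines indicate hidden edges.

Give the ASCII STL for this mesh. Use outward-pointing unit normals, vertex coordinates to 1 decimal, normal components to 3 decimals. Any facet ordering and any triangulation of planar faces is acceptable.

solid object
 facet normal -0.765 -0.643 0.042
  outer loop
   vertex 1.1 0.5 0.5
   vertex 1.3 0.4 2.6
   vertex 0.2 1.8 4.0
  endloop
 endfacet
 facet normal 0.131 -0.078 0.988
  outer loop
   vertex 3.2 0.5 3.5
   vertex 3.7 2.6 3.6
   vertex 0.2 1.8 4.0
  endloop
 endfacet
 facet normal -0.237 -0.774 0.587
  outer loop
   vertex 3.2 0.5 3.5
   vertex 0.2 1.8 4.0
   vertex 1.3 0.4 2.6
  endloop
 endfacet
 facet normal 0.078 -0.995 -0.055
  outer loop
   vertex 3.2 0.5 3.5
   vertex 1.3 0.4 2.6
   vertex 1.1 0.5 0.5
  endloop
 endfacet
 facet normal 0.122 -0.040 0.992
  outer loop
   vertex 1.4 3.0 3.9
   vertex 0.2 1.8 4.0
   vertex 3.7 2.6 3.6
  endloop
 endfacet
 facet normal -0.663 0.630 -0.404
  outer loop
   vertex 1.4 3.0 3.9
   vertex 1.1 0.5 0.5
   vertex 0.2 1.8 4.0
  endloop
 endfacet
 facet normal 0.134 0.959 -0.251
  outer loop
   vertex 3.6 2.3 2.4
   vertex 1.4 3.0 3.9
   vertex 3.7 2.6 3.6
  endloop
 endfacet
 facet normal -0.139 0.804 -0.579
  outer loop
   vertex 3.6 2.3 2.4
   vertex 1.1 0.5 0.5
   vertex 1.4 3.0 3.9
  endloop
 endfacet
 facet normal 0.973 -0.231 -0.023
  outer loop
   vertex 3.6 2.3 2.4
   vertex 3.7 2.6 3.6
   vertex 3.2 0.5 3.5
  endloop
 endfacet
 facet normal 0.723 -0.470 -0.506
  outer loop
   vertex 3.6 2.3 2.4
   vertex 3.2 0.5 3.5
   vertex 1.1 0.5 0.5
  endloop
 endfacet
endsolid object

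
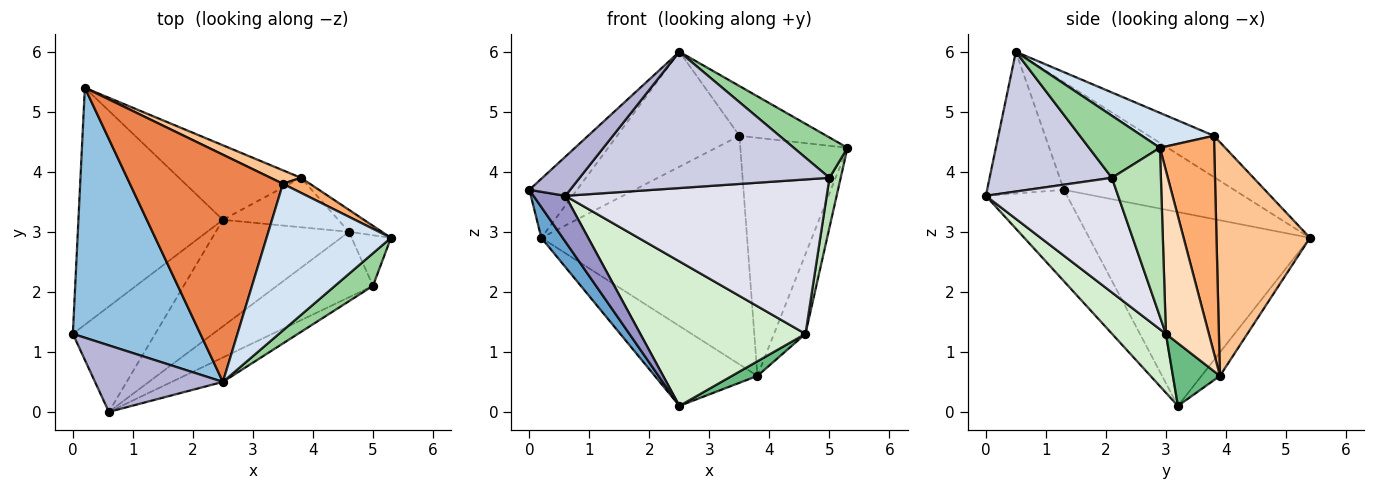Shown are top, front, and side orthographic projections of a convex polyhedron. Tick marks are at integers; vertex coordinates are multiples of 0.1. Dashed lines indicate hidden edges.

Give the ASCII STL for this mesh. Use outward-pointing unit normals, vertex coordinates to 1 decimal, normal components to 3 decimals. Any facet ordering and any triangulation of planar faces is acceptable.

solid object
 facet normal -0.799 -0.077 -0.596
  outer loop
   vertex 2.5 3.2 0.1
   vertex 0.0 1.3 3.7
   vertex 0.2 5.4 2.9
  endloop
 endfacet
 facet normal -0.635 0.178 0.752
  outer loop
   vertex 2.5 0.5 6.0
   vertex 0.2 5.4 2.9
   vertex 0.0 1.3 3.7
  endloop
 endfacet
 facet normal -0.130 0.725 -0.676
  outer loop
   vertex 3.8 3.9 0.6
   vertex 2.5 3.2 0.1
   vertex 0.2 5.4 2.9
  endloop
 endfacet
 facet normal 0.257 0.310 0.915
  outer loop
   vertex 3.5 3.8 4.6
   vertex 2.5 0.5 6.0
   vertex 5.3 2.9 4.4
  endloop
 endfacet
 facet normal -0.234 0.439 0.867
  outer loop
   vertex 3.5 3.8 4.6
   vertex 0.2 5.4 2.9
   vertex 2.5 0.5 6.0
  endloop
 endfacet
 facet normal 0.451 0.891 0.056
  outer loop
   vertex 3.5 3.8 4.6
   vertex 5.3 2.9 4.4
   vertex 3.8 3.9 0.6
  endloop
 endfacet
 facet normal 0.413 0.909 0.054
  outer loop
   vertex 3.5 3.8 4.6
   vertex 3.8 3.9 0.6
   vertex 0.2 5.4 2.9
  endloop
 endfacet
 facet normal 0.797 0.583 -0.161
  outer loop
   vertex 4.6 3.0 1.3
   vertex 3.8 3.9 0.6
   vertex 5.3 2.9 4.4
  endloop
 endfacet
 facet normal 0.462 -0.251 -0.851
  outer loop
   vertex 4.6 3.0 1.3
   vertex 2.5 3.2 0.1
   vertex 3.8 3.9 0.6
  endloop
 endfacet
 facet normal 0.716 -0.543 0.439
  outer loop
   vertex 5.0 2.1 3.9
   vertex 5.3 2.9 4.4
   vertex 2.5 0.5 6.0
  endloop
 endfacet
 facet normal 0.950 -0.218 -0.222
  outer loop
   vertex 5.0 2.1 3.9
   vertex 4.6 3.0 1.3
   vertex 5.3 2.9 4.4
  endloop
 endfacet
 facet normal 0.254 -0.779 -0.574
  outer loop
   vertex 0.6 0.0 3.6
   vertex 2.5 3.2 0.1
   vertex 4.6 3.0 1.3
  endloop
 endfacet
 facet normal -0.713 -0.280 -0.643
  outer loop
   vertex 0.6 0.0 3.6
   vertex 0.0 1.3 3.7
   vertex 2.5 3.2 0.1
  endloop
 endfacet
 facet normal -0.691 -0.367 0.623
  outer loop
   vertex 0.6 0.0 3.6
   vertex 2.5 0.5 6.0
   vertex 0.0 1.3 3.7
  endloop
 endfacet
 facet normal 0.434 -0.887 -0.159
  outer loop
   vertex 0.6 0.0 3.6
   vertex 5.0 2.1 3.9
   vertex 2.5 0.5 6.0
  endloop
 endfacet
 facet normal 0.422 -0.834 -0.354
  outer loop
   vertex 0.6 0.0 3.6
   vertex 4.6 3.0 1.3
   vertex 5.0 2.1 3.9
  endloop
 endfacet
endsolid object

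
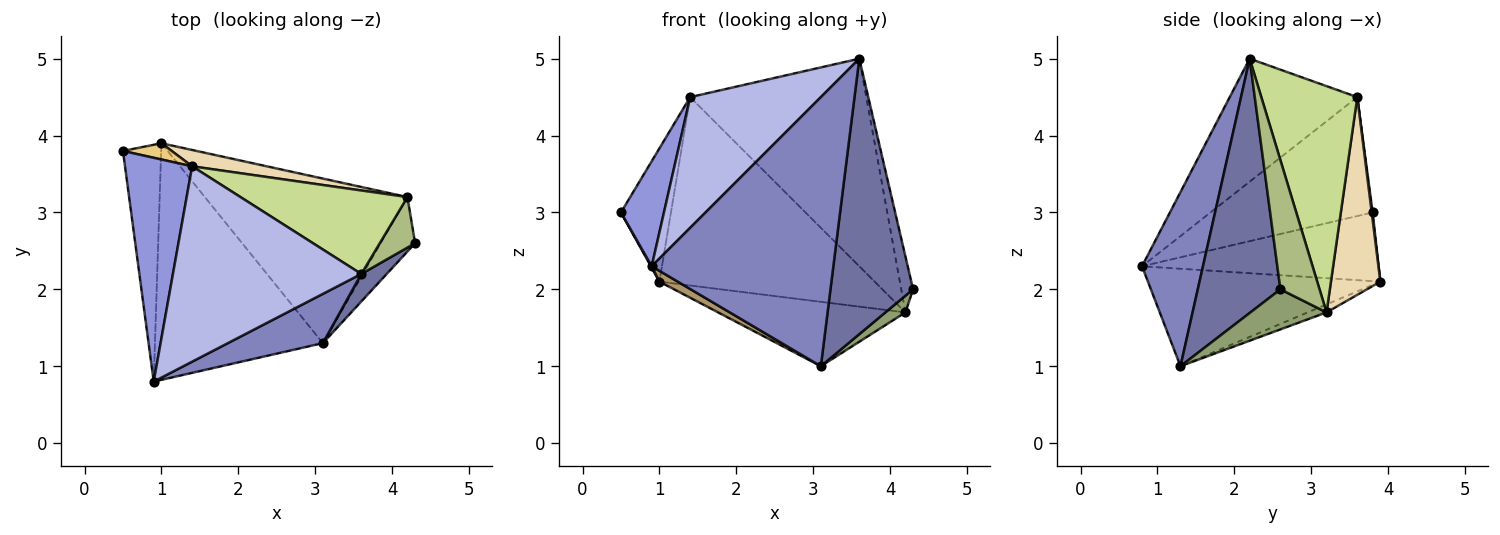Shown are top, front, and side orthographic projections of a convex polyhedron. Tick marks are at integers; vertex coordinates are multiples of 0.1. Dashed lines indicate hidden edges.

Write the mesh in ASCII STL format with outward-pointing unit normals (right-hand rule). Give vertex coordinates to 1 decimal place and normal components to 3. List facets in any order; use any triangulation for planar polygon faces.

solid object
 facet normal 0.705 -0.705 0.071
  outer loop
   vertex 3.1 1.3 1.0
   vertex 4.3 2.6 2.0
   vertex 3.6 2.2 5.0
  endloop
 endfacet
 facet normal 0.313 -0.934 0.171
  outer loop
   vertex 3.1 1.3 1.0
   vertex 3.6 2.2 5.0
   vertex 0.9 0.8 2.3
  endloop
 endfacet
 facet normal -0.848 -0.225 0.479
  outer loop
   vertex 1.4 3.6 4.5
   vertex 0.5 3.8 3.0
   vertex 0.9 0.8 2.3
  endloop
 endfacet
 facet normal -0.477 -0.489 0.730
  outer loop
   vertex 1.4 3.6 4.5
   vertex 0.9 0.8 2.3
   vertex 3.6 2.2 5.0
  endloop
 endfacet
 facet normal 0.744 -0.195 -0.639
  outer loop
   vertex 4.2 3.2 1.7
   vertex 4.3 2.6 2.0
   vertex 3.1 1.3 1.0
  endloop
 endfacet
 facet normal 0.926 0.281 0.253
  outer loop
   vertex 4.2 3.2 1.7
   vertex 3.6 2.2 5.0
   vertex 4.3 2.6 2.0
  endloop
 endfacet
 facet normal 0.451 0.828 0.333
  outer loop
   vertex 4.2 3.2 1.7
   vertex 1.4 3.6 4.5
   vertex 3.6 2.2 5.0
  endloop
 endfacet
 facet normal -0.874 -0.003 -0.486
  outer loop
   vertex 1.0 3.9 2.1
   vertex 0.9 0.8 2.3
   vertex 0.5 3.8 3.0
  endloop
 endfacet
 facet normal -0.502 -0.040 -0.864
  outer loop
   vertex 1.0 3.9 2.1
   vertex 3.1 1.3 1.0
   vertex 0.9 0.8 2.3
  endloop
 endfacet
 facet normal -0.037 0.364 -0.931
  outer loop
   vertex 1.0 3.9 2.1
   vertex 4.2 3.2 1.7
   vertex 3.1 1.3 1.0
  endloop
 endfacet
 facet normal 0.019 0.992 0.121
  outer loop
   vertex 1.0 3.9 2.1
   vertex 0.5 3.8 3.0
   vertex 1.4 3.6 4.5
  endloop
 endfacet
 facet normal 0.223 0.971 0.084
  outer loop
   vertex 1.0 3.9 2.1
   vertex 1.4 3.6 4.5
   vertex 4.2 3.2 1.7
  endloop
 endfacet
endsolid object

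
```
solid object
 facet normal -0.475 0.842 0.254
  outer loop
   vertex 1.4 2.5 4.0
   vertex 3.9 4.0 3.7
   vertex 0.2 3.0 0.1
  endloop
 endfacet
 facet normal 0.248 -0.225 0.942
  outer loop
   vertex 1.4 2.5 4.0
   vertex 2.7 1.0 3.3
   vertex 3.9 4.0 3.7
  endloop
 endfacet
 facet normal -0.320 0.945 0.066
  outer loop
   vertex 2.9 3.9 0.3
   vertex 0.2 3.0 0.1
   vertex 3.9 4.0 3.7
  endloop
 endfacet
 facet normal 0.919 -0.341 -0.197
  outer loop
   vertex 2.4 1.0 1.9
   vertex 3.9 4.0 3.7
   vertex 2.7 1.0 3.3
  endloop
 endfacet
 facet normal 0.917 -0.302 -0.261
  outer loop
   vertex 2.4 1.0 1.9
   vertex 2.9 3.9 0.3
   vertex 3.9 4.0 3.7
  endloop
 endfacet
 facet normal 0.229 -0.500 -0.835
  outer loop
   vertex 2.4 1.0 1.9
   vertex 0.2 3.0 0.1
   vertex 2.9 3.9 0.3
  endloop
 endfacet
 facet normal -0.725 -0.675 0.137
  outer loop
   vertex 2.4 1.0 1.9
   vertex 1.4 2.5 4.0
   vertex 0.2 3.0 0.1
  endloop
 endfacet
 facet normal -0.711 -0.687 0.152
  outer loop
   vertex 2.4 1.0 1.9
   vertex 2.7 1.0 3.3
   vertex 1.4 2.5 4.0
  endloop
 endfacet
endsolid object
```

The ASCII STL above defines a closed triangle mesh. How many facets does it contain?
8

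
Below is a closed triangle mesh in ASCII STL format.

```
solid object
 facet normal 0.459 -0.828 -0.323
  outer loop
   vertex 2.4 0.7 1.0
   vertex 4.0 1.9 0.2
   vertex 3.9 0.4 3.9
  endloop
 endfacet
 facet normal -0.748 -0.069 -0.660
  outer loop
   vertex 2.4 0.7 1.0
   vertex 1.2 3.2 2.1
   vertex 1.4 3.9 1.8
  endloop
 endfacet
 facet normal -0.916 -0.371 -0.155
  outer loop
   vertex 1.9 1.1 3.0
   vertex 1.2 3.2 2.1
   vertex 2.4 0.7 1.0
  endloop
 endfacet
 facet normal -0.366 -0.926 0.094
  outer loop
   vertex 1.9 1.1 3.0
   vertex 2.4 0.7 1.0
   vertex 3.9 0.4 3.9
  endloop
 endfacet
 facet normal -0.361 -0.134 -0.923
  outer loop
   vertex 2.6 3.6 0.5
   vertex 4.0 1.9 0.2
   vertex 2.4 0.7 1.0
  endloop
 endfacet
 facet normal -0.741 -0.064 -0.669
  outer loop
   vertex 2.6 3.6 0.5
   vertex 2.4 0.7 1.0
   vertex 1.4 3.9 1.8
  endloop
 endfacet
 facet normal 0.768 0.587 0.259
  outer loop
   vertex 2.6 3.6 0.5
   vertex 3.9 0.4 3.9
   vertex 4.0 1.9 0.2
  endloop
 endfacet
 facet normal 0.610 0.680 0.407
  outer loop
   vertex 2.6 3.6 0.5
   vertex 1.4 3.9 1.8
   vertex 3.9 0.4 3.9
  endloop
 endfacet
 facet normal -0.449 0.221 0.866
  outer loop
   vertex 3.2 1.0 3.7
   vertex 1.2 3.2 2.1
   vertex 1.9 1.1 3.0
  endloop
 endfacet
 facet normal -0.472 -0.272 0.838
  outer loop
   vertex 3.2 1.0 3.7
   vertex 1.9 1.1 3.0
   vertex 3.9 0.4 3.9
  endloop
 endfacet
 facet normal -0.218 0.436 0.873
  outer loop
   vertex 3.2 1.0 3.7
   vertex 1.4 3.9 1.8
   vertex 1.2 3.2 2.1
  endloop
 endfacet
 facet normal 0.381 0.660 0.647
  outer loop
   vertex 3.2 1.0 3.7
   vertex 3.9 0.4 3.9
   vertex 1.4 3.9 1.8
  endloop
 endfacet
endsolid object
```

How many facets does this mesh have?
12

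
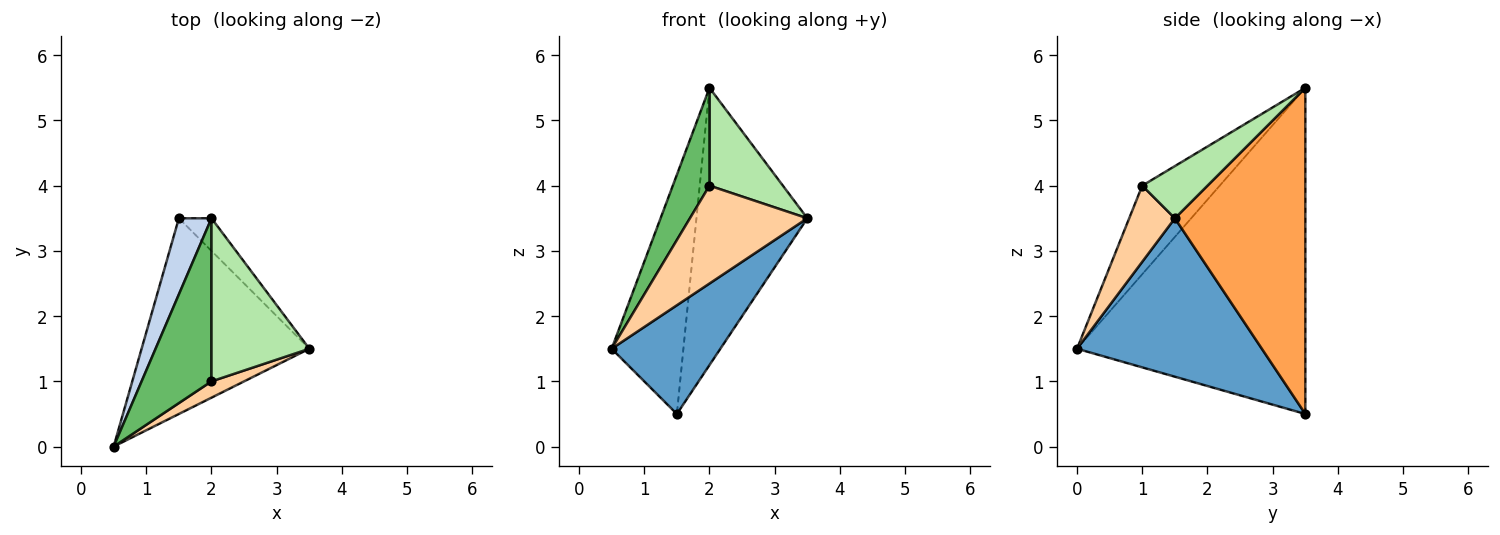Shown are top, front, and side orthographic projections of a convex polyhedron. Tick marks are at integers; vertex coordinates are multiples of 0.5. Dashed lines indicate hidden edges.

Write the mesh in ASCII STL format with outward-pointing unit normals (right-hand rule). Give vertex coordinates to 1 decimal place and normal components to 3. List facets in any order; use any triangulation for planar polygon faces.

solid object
 facet normal 0.637 -0.375 -0.674
  outer loop
   vertex 1.5 3.5 0.5
   vertex 3.5 1.5 3.5
   vertex 0.5 0.0 1.5
  endloop
 endfacet
 facet normal -0.950 0.298 0.095
  outer loop
   vertex 2.0 3.5 5.5
   vertex 1.5 3.5 0.5
   vertex 0.5 0.0 1.5
  endloop
 endfacet
 facet normal 0.760 0.646 -0.076
  outer loop
   vertex 2.0 3.5 5.5
   vertex 3.5 1.5 3.5
   vertex 1.5 3.5 0.5
  endloop
 endfacet
 facet normal 0.358 -0.921 0.153
  outer loop
   vertex 2.0 1.0 4.0
   vertex 0.5 0.0 1.5
   vertex 3.5 1.5 3.5
  endloop
 endfacet
 facet normal -0.736 -0.348 0.581
  outer loop
   vertex 2.0 1.0 4.0
   vertex 2.0 3.5 5.5
   vertex 0.5 0.0 1.5
  endloop
 endfacet
 facet normal 0.416 -0.468 0.780
  outer loop
   vertex 2.0 1.0 4.0
   vertex 3.5 1.5 3.5
   vertex 2.0 3.5 5.5
  endloop
 endfacet
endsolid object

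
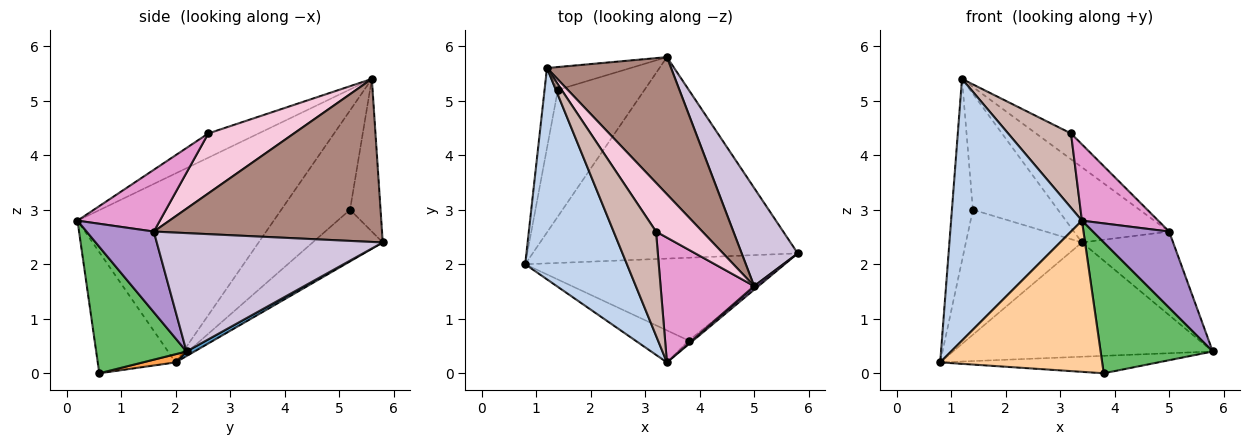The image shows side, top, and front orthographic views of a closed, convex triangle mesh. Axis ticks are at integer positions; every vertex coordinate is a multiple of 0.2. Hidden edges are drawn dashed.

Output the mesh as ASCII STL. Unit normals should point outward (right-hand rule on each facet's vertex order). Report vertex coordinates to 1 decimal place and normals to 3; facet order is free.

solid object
 facet normal 0.015 0.493 -0.870
  outer loop
   vertex 3.4 5.8 2.4
   vertex 5.8 2.2 0.4
   vertex 0.8 2.0 0.2
  endloop
 endfacet
 facet normal -0.759 -0.506 0.409
  outer loop
   vertex 1.2 5.6 5.4
   vertex 0.8 2.0 0.2
   vertex 3.4 0.2 2.8
  endloop
 endfacet
 facet normal 0.031 0.206 -0.978
  outer loop
   vertex 3.8 0.6 0.0
   vertex 0.8 2.0 0.2
   vertex 5.8 2.2 0.4
  endloop
 endfacet
 facet normal -0.426 -0.885 -0.187
  outer loop
   vertex 3.8 0.6 0.0
   vertex 3.4 0.2 2.8
   vertex 0.8 2.0 0.2
  endloop
 endfacet
 facet normal 0.627 -0.779 -0.022
  outer loop
   vertex 3.8 0.6 0.0
   vertex 5.8 2.2 0.4
   vertex 3.4 0.2 2.8
  endloop
 endfacet
 facet normal -0.391 0.647 -0.655
  outer loop
   vertex 1.4 5.2 3.0
   vertex 3.4 5.8 2.4
   vertex 0.8 2.0 0.2
  endloop
 endfacet
 facet normal -0.949 0.289 -0.127
  outer loop
   vertex 1.4 5.2 3.0
   vertex 0.8 2.0 0.2
   vertex 1.2 5.6 5.4
  endloop
 endfacet
 facet normal -0.332 0.925 -0.182
  outer loop
   vertex 1.4 5.2 3.0
   vertex 1.2 5.6 5.4
   vertex 3.4 5.8 2.4
  endloop
 endfacet
 facet normal 0.661 -0.750 0.036
  outer loop
   vertex 5.0 1.6 2.6
   vertex 3.4 0.2 2.8
   vertex 5.8 2.2 0.4
  endloop
 endfacet
 facet normal 0.849 0.343 0.402
  outer loop
   vertex 5.0 1.6 2.6
   vertex 5.8 2.2 0.4
   vertex 3.4 5.8 2.4
  endloop
 endfacet
 facet normal 0.755 0.315 0.575
  outer loop
   vertex 5.0 1.6 2.6
   vertex 3.4 5.8 2.4
   vertex 1.2 5.6 5.4
  endloop
 endfacet
 facet normal -0.422 -0.527 0.738
  outer loop
   vertex 3.2 2.6 4.4
   vertex 1.2 5.6 5.4
   vertex 3.4 0.2 2.8
  endloop
 endfacet
 facet normal 0.491 -0.455 0.743
  outer loop
   vertex 3.2 2.6 4.4
   vertex 3.4 0.2 2.8
   vertex 5.0 1.6 2.6
  endloop
 endfacet
 facet normal 0.753 0.308 0.582
  outer loop
   vertex 3.2 2.6 4.4
   vertex 5.0 1.6 2.6
   vertex 1.2 5.6 5.4
  endloop
 endfacet
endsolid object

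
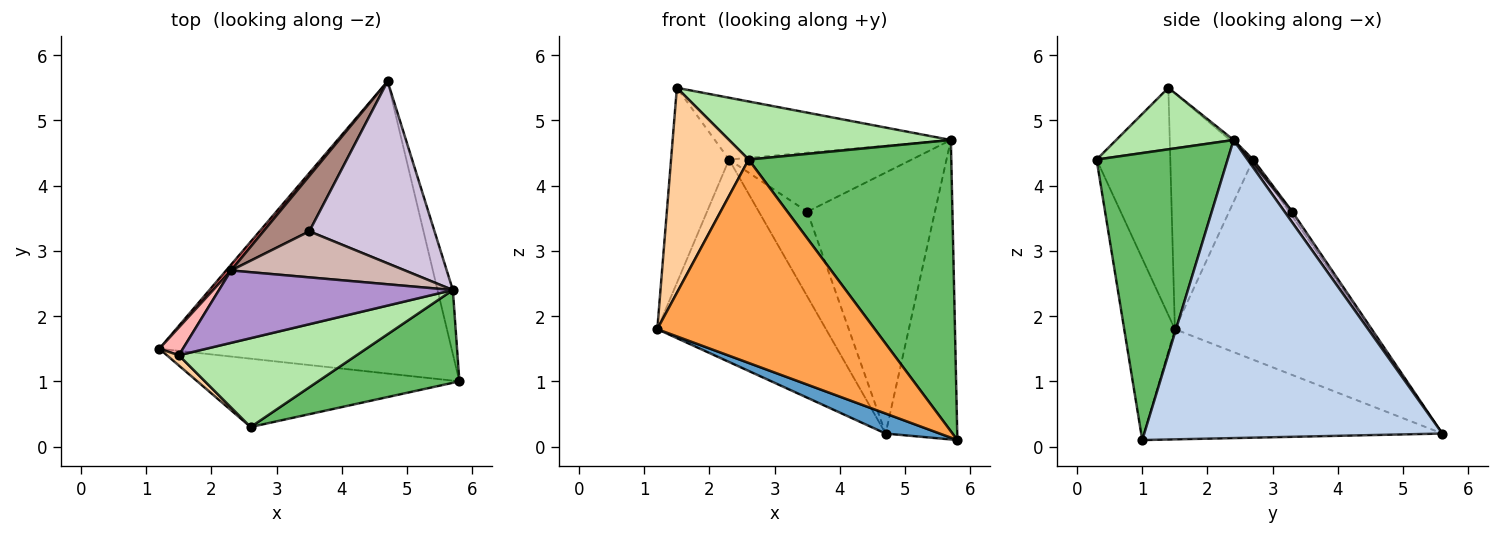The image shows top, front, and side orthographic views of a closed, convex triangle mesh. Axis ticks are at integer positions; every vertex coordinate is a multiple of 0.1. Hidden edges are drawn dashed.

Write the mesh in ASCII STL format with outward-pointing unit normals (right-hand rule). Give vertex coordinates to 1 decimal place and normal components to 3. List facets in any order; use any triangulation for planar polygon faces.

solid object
 facet normal -0.352 -0.064 -0.934
  outer loop
   vertex 4.7 5.6 0.2
   vertex 5.8 1.0 0.1
   vertex 1.2 1.5 1.8
  endloop
 endfacet
 facet normal 0.971 0.233 -0.050
  outer loop
   vertex 5.7 2.4 4.7
   vertex 5.8 1.0 0.1
   vertex 4.7 5.6 0.2
  endloop
 endfacet
 facet normal -0.216 -0.926 -0.311
  outer loop
   vertex 2.6 0.3 4.4
   vertex 1.2 1.5 1.8
   vertex 5.8 1.0 0.1
  endloop
 endfacet
 facet normal -0.688 -0.725 0.036
  outer loop
   vertex 2.6 0.3 4.4
   vertex 1.5 1.4 5.5
   vertex 1.2 1.5 1.8
  endloop
 endfacet
 facet normal 0.525 -0.811 0.258
  outer loop
   vertex 2.6 0.3 4.4
   vertex 5.8 1.0 0.1
   vertex 5.7 2.4 4.7
  endloop
 endfacet
 facet normal 0.278 -0.526 0.804
  outer loop
   vertex 2.6 0.3 4.4
   vertex 5.7 2.4 4.7
   vertex 1.5 1.4 5.5
  endloop
 endfacet
 facet normal -0.757 0.653 0.019
  outer loop
   vertex 2.3 2.7 4.4
   vertex 4.7 5.6 0.2
   vertex 1.2 1.5 1.8
  endloop
 endfacet
 facet normal -0.816 0.572 0.082
  outer loop
   vertex 2.3 2.7 4.4
   vertex 1.2 1.5 1.8
   vertex 1.5 1.4 5.5
  endloop
 endfacet
 facet normal -0.010 0.649 0.760
  outer loop
   vertex 2.3 2.7 4.4
   vertex 1.5 1.4 5.5
   vertex 5.7 2.4 4.7
  endloop
 endfacet
 facet normal 0.049 0.819 0.572
  outer loop
   vertex 3.5 3.3 3.6
   vertex 5.7 2.4 4.7
   vertex 4.7 5.6 0.2
  endloop
 endfacet
 facet normal -0.054 0.836 0.546
  outer loop
   vertex 3.5 3.3 3.6
   vertex 4.7 5.6 0.2
   vertex 2.3 2.7 4.4
  endloop
 endfacet
 facet normal 0.015 0.789 0.615
  outer loop
   vertex 3.5 3.3 3.6
   vertex 2.3 2.7 4.4
   vertex 5.7 2.4 4.7
  endloop
 endfacet
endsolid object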